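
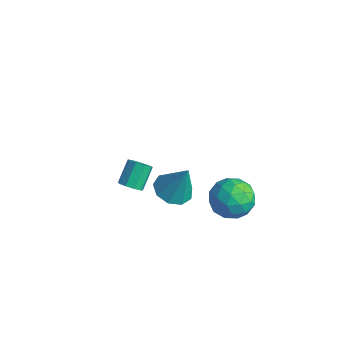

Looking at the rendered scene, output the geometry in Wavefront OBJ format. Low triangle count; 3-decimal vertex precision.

v -2.851 0.821 -3.407
v -2.222 1.002 -3.325
v -2.62 1.941 -2.351
v -3.249 1.759 -2.433
v -2.414 1.254 -3.646
v -2.813 2.193 -2.672
v -2.811 1.303 -3.856
v -3.209 2.242 -2.882
v -3.227 1.126 -3.855
v -3.625 2.065 -2.882
v -3.466 0.806 -3.645
v -3.865 1.745 -2.671
v -3.418 0.493 -3.323
v -3.816 1.432 -2.35
v -3.104 0.333 -3.041
v -3.503 1.272 -2.067
v -2.672 0.401 -2.929
v -3.07 1.34 -1.956
v -2.323 0.665 -3.042
v -2.722 1.604 -2.068
v 2.545 -0.839 2.18
v 3.136 -1.606 2.118
v 3.195 -0.481 3.94
v 3.445 -1.063 1.894
v 3.332 -0.415 1.803
v 2.851 0.034 1.889
v 2.227 0.075 2.111
v 1.752 -0.312 2.365
v 1.648 -0.946 2.533
v 1.964 -1.529 2.535
v 2.551 -1.79 2.371
v 0.716 4.65 -3.388
v 1.432 4.872 -2.413
v 1.228 2.728 -3.327
v 1.944 2.95 -2.352
v 0.721 3.021 -2.245
v 0.404 4.209 -2.283
v 2.256 3.391 -3.457
v 1.939 4.579 -3.495
v 2.384 4.094 -2.456
v 1.436 3.865 -1.707
v 1.224 3.735 -4.033
v 0.276 3.506 -3.284
v 1.029 4.93 -2.906
v 1.631 2.67 -2.834
v 0.912 2.712 -2.771
v 1.333 2.842 -2.198
v 0.425 4.54 -2.829
v 0.846 4.67 -2.256
v 0.428 3.582 -2.157
v 1.814 2.93 -3.484
v 2.235 3.06 -2.911
v 1.327 4.758 -3.542
v 1.748 4.888 -2.969
v 2.232 4.018 -3.583
v 2.01 4.603 -2.358
v 2.311 3.473 -2.322
v 2.494 3.732 -2.972
v 2.308 4.431 -2.994
v 1.452 4.468 -1.917
v 1.753 3.338 -1.882
v 1.034 3.38 -1.819
v 0.848 4.078 -1.841
v 2.012 4.011 -1.943
v 0.907 4.262 -3.858
v 1.208 3.132 -3.823
v 1.812 3.522 -3.899
v 1.626 4.22 -3.921
v 0.349 4.127 -3.418
v 0.65 2.997 -3.382
v 0.352 3.169 -2.746
v 0.166 3.868 -2.768
v 0.648 3.589 -3.797
f 2 1 5
f 2 5 3
f 3 5 6
f 3 6 4
f 5 1 7
f 5 7 6
f 6 7 8
f 6 8 4
f 7 1 9
f 7 9 8
f 8 9 10
f 8 10 4
f 9 1 11
f 9 11 10
f 10 11 12
f 10 12 4
f 11 1 13
f 11 13 12
f 12 13 14
f 12 14 4
f 13 1 15
f 13 15 14
f 14 15 16
f 14 16 4
f 15 1 17
f 15 17 16
f 16 17 18
f 16 18 4
f 17 1 19
f 17 19 18
f 18 19 20
f 18 20 4
f 19 1 2
f 19 2 20
f 20 2 3
f 20 3 4
f 22 21 24
f 22 24 23
f 24 21 25
f 24 25 23
f 25 21 26
f 25 26 23
f 26 21 27
f 26 27 23
f 27 21 28
f 27 28 23
f 28 21 29
f 28 29 23
f 29 21 30
f 29 30 23
f 30 21 31
f 30 31 23
f 31 21 22
f 31 22 23
f 32 69 48
f 69 43 72
f 48 72 37
f 69 72 48
f 32 48 44
f 48 37 49
f 44 49 33
f 48 49 44
f 32 44 53
f 44 33 54
f 53 54 39
f 44 54 53
f 32 53 65
f 53 39 68
f 65 68 42
f 53 68 65
f 32 65 69
f 65 42 73
f 69 73 43
f 65 73 69
f 33 49 60
f 49 37 63
f 60 63 41
f 49 63 60
f 37 72 50
f 72 43 71
f 50 71 36
f 72 71 50
f 43 73 70
f 73 42 66
f 70 66 34
f 73 66 70
f 42 68 67
f 68 39 55
f 67 55 38
f 68 55 67
f 39 54 59
f 54 33 56
f 59 56 40
f 54 56 59
f 35 61 47
f 61 41 62
f 47 62 36
f 61 62 47
f 35 47 45
f 47 36 46
f 45 46 34
f 47 46 45
f 35 45 52
f 45 34 51
f 52 51 38
f 45 51 52
f 35 52 57
f 52 38 58
f 57 58 40
f 52 58 57
f 35 57 61
f 57 40 64
f 61 64 41
f 57 64 61
f 36 62 50
f 62 41 63
f 50 63 37
f 62 63 50
f 34 46 70
f 46 36 71
f 70 71 43
f 46 71 70
f 38 51 67
f 51 34 66
f 67 66 42
f 51 66 67
f 40 58 59
f 58 38 55
f 59 55 39
f 58 55 59
f 41 64 60
f 64 40 56
f 60 56 33
f 64 56 60



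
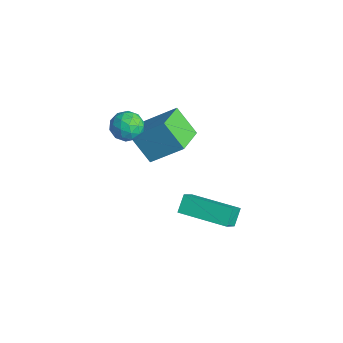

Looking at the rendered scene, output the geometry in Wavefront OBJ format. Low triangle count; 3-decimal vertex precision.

v -2.586 -1.196 1.912
v -2.074 -1.507 1.415
v -2.606 -2.273 2.565
v -2.094 -2.584 2.068
v -1.873 -2.014 2.55
v -1.86 -1.349 2.146
v -2.82 -2.431 1.834
v -2.807 -1.766 1.43
v -2.219 -2.27 1.367
v -1.633 -2.013 1.81
v -3.047 -1.767 2.17
v -2.461 -1.51 2.613
v -2.328 -1.257 1.606
v -2.352 -2.523 2.374
v -2.222 -2.188 2.657
v -1.921 -2.371 2.365
v -2.202 -1.164 2.036
v -1.901 -1.347 1.744
v -1.783 -1.645 2.411
v -2.779 -2.433 2.236
v -2.478 -2.616 1.944
v -2.759 -1.409 1.615
v -2.458 -1.592 1.323
v -2.897 -2.135 1.569
v -2.112 -1.889 1.286
v -2.124 -2.521 1.67
v -2.551 -2.431 1.532
v -2.543 -2.04 1.295
v -1.768 -1.737 1.546
v -1.78 -2.37 1.93
v -1.65 -2.035 2.213
v -1.642 -1.644 1.976
v -1.853 -2.186 1.518
v -2.9 -1.41 2.05
v -2.912 -2.043 2.434
v -3.038 -2.136 2.004
v -3.03 -1.745 1.767
v -2.556 -1.259 2.31
v -2.568 -1.891 2.694
v -2.137 -1.74 2.685
v -2.129 -1.349 2.448
v -2.827 -1.594 2.462
v 0.772 -0.477 -0.515
v 1.315 -1.13 0.361
v 2.427 0.881 -0.529
v 2.97 0.228 0.347
v 1.17 -0.968 -1.127
v 1.713 -1.621 -0.251
v 2.825 0.39 -1.141
v 3.368 -0.263 -0.265
v -1.479 -1.264 -0.026
v -2.414 -1.72 1.095
v -2.534 -0.121 -0.441
v -3.469 -0.577 0.68
v -0.671 -0.103 1.12
v -1.606 -0.559 2.241
v -1.726 1.04 0.705
v -2.661 0.584 1.826
f 1 38 17
f 38 12 41
f 17 41 6
f 38 41 17
f 1 17 13
f 17 6 18
f 13 18 2
f 17 18 13
f 1 13 22
f 13 2 23
f 22 23 8
f 13 23 22
f 1 22 34
f 22 8 37
f 34 37 11
f 22 37 34
f 1 34 38
f 34 11 42
f 38 42 12
f 34 42 38
f 2 18 29
f 18 6 32
f 29 32 10
f 18 32 29
f 6 41 19
f 41 12 40
f 19 40 5
f 41 40 19
f 12 42 39
f 42 11 35
f 39 35 3
f 42 35 39
f 11 37 36
f 37 8 24
f 36 24 7
f 37 24 36
f 8 23 28
f 23 2 25
f 28 25 9
f 23 25 28
f 4 30 16
f 30 10 31
f 16 31 5
f 30 31 16
f 4 16 14
f 16 5 15
f 14 15 3
f 16 15 14
f 4 14 21
f 14 3 20
f 21 20 7
f 14 20 21
f 4 21 26
f 21 7 27
f 26 27 9
f 21 27 26
f 4 26 30
f 26 9 33
f 30 33 10
f 26 33 30
f 5 31 19
f 31 10 32
f 19 32 6
f 31 32 19
f 3 15 39
f 15 5 40
f 39 40 12
f 15 40 39
f 7 20 36
f 20 3 35
f 36 35 11
f 20 35 36
f 9 27 28
f 27 7 24
f 28 24 8
f 27 24 28
f 10 33 29
f 33 9 25
f 29 25 2
f 33 25 29
f 44 46 43
f 47 44 43
f 43 46 45
f 45 47 43
f 44 50 46
f 48 44 47
f 48 50 44
f 46 50 45
f 49 47 45
f 45 50 49
f 49 48 47
f 50 48 49
f 52 54 51
f 55 52 51
f 51 54 53
f 53 55 51
f 52 58 54
f 56 52 55
f 56 58 52
f 54 58 53
f 57 55 53
f 53 58 57
f 57 56 55
f 58 56 57



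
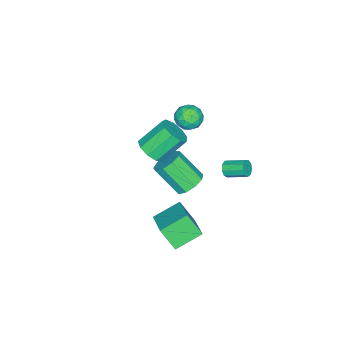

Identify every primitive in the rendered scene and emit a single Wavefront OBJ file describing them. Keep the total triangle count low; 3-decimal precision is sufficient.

v 0.279 -1.75 -0.696
v 0.913 -1.042 -0.701
v -0.126 -0.102 0.67
v -0.759 -0.81 0.676
v 0.444 -0.925 -1.136
v -0.594 0.015 0.235
v -0.101 -1.194 -1.365
v -1.14 -0.254 0.006
v -0.469 -1.723 -1.281
v -1.507 -0.783 0.091
v -0.486 -2.265 -0.922
v -1.525 -1.325 0.449
v -0.146 -2.566 -0.458
v -1.184 -1.626 0.913
v 0.394 -2.485 -0.105
v -0.645 -1.545 1.266
v 0.88 -2.06 -0.028
v -0.159 -1.12 1.343
v 1.085 -1.49 -0.264
v 0.046 -0.551 1.108
v -0.905 0.074 -4.037
v -0.437 -0.518 -4.616
v -0.368 -1.965 -3.082
v -0.835 -1.374 -2.503
v -0.015 -0.149 -4.287
v 0.054 -1.596 -2.753
v -0.009 0.324 -3.841
v 0.06 -1.123 -2.307
v -0.422 0.68 -3.487
v -0.353 -0.767 -1.953
v -1.061 0.752 -3.39
v -0.992 -0.695 -1.856
v -1.626 0.506 -3.596
v -1.557 -0.941 -2.062
v -1.854 0.059 -4.008
v -1.785 -1.389 -2.474
v -1.638 -0.382 -4.434
v -1.568 -1.829 -2.9
v -1.078 -0.61 -4.674
v -1.009 -2.057 -3.14
v 3.596 1.189 -3.911
v 3.618 0.278 -2.644
v 2.347 2.138 -3.207
v 2.368 1.227 -1.941
v 5.032 2.433 -3.039
v 5.053 1.522 -1.773
v 3.782 3.382 -2.336
v 3.804 2.471 -1.069
v 0.615 1.378 3.505
v 0.999 0.776 3.97
v -0.379 0.484 3.17
v 0.005 -0.118 3.635
v -0.36 0.55 4.018
v 0.255 1.102 4.226
v 0.365 0.158 2.914
v 0.98 0.71 3.122
v 0.844 0.022 3.605
v 0.396 0.265 4.288
v 0.224 0.995 2.852
v -0.224 1.238 3.535
v 0.894 1.155 3.767
v -0.274 0.105 3.373
v -0.489 0.497 3.598
v -0.263 0.143 3.872
v 0.457 1.347 3.917
v 0.682 0.993 4.191
v -0.116 0.86 4.219
v -0.062 0.267 2.949
v 0.163 -0.087 3.223
v 0.883 1.117 3.268
v 1.109 0.763 3.542
v 0.736 0.4 2.921
v 1.029 0.359 3.826
v 0.445 -0.167 3.629
v 0.657 -0.005 3.205
v 1.018 0.32 3.327
v 0.766 0.501 4.227
v 0.181 -0.024 4.03
v -0.033 0.368 4.255
v 0.328 0.693 4.377
v 0.675 0.058 4.013
v 0.439 1.284 3.11
v -0.146 0.759 2.913
v 0.292 0.567 2.763
v 0.653 0.892 2.885
v 0.175 1.427 3.511
v -0.409 0.901 3.314
v -0.398 0.94 3.813
v -0.037 1.265 3.935
v -0.055 1.202 3.127
v -1.73 1.927 -2.391
v -1.396 2.14 -2.773
v -1.576 3.325 -2.271
v -1.91 3.113 -1.889
v -1.751 2.139 -2.898
v -1.931 3.324 -2.396
v -2.096 2.039 -2.786
v -2.276 3.224 -2.284
v -2.27 1.887 -2.489
v -2.45 3.072 -1.987
v -2.191 1.754 -2.146
v -2.371 2.939 -1.644
v -1.896 1.702 -1.918
v -2.076 2.887 -1.416
v -1.524 1.755 -1.911
v -1.704 2.941 -1.409
v -1.248 1.889 -2.129
v -1.428 3.075 -1.627
v -1.198 2.041 -2.469
v -1.378 3.227 -1.967
f 2 1 5
f 2 5 3
f 3 5 6
f 3 6 4
f 5 1 7
f 5 7 6
f 6 7 8
f 6 8 4
f 7 1 9
f 7 9 8
f 8 9 10
f 8 10 4
f 9 1 11
f 9 11 10
f 10 11 12
f 10 12 4
f 11 1 13
f 11 13 12
f 12 13 14
f 12 14 4
f 13 1 15
f 13 15 14
f 14 15 16
f 14 16 4
f 15 1 17
f 15 17 16
f 16 17 18
f 16 18 4
f 17 1 19
f 17 19 18
f 18 19 20
f 18 20 4
f 19 1 2
f 19 2 20
f 20 2 3
f 20 3 4
f 22 21 25
f 22 25 23
f 23 25 26
f 23 26 24
f 25 21 27
f 25 27 26
f 26 27 28
f 26 28 24
f 27 21 29
f 27 29 28
f 28 29 30
f 28 30 24
f 29 21 31
f 29 31 30
f 30 31 32
f 30 32 24
f 31 21 33
f 31 33 32
f 32 33 34
f 32 34 24
f 33 21 35
f 33 35 34
f 34 35 36
f 34 36 24
f 35 21 37
f 35 37 36
f 36 37 38
f 36 38 24
f 37 21 39
f 37 39 38
f 38 39 40
f 38 40 24
f 39 21 22
f 39 22 40
f 40 22 23
f 40 23 24
f 42 44 41
f 45 42 41
f 41 44 43
f 43 45 41
f 42 48 44
f 46 42 45
f 46 48 42
f 44 48 43
f 47 45 43
f 43 48 47
f 47 46 45
f 48 46 47
f 49 86 65
f 86 60 89
f 65 89 54
f 86 89 65
f 49 65 61
f 65 54 66
f 61 66 50
f 65 66 61
f 49 61 70
f 61 50 71
f 70 71 56
f 61 71 70
f 49 70 82
f 70 56 85
f 82 85 59
f 70 85 82
f 49 82 86
f 82 59 90
f 86 90 60
f 82 90 86
f 50 66 77
f 66 54 80
f 77 80 58
f 66 80 77
f 54 89 67
f 89 60 88
f 67 88 53
f 89 88 67
f 60 90 87
f 90 59 83
f 87 83 51
f 90 83 87
f 59 85 84
f 85 56 72
f 84 72 55
f 85 72 84
f 56 71 76
f 71 50 73
f 76 73 57
f 71 73 76
f 52 78 64
f 78 58 79
f 64 79 53
f 78 79 64
f 52 64 62
f 64 53 63
f 62 63 51
f 64 63 62
f 52 62 69
f 62 51 68
f 69 68 55
f 62 68 69
f 52 69 74
f 69 55 75
f 74 75 57
f 69 75 74
f 52 74 78
f 74 57 81
f 78 81 58
f 74 81 78
f 53 79 67
f 79 58 80
f 67 80 54
f 79 80 67
f 51 63 87
f 63 53 88
f 87 88 60
f 63 88 87
f 55 68 84
f 68 51 83
f 84 83 59
f 68 83 84
f 57 75 76
f 75 55 72
f 76 72 56
f 75 72 76
f 58 81 77
f 81 57 73
f 77 73 50
f 81 73 77
f 92 91 95
f 92 95 93
f 93 95 96
f 93 96 94
f 95 91 97
f 95 97 96
f 96 97 98
f 96 98 94
f 97 91 99
f 97 99 98
f 98 99 100
f 98 100 94
f 99 91 101
f 99 101 100
f 100 101 102
f 100 102 94
f 101 91 103
f 101 103 102
f 102 103 104
f 102 104 94
f 103 91 105
f 103 105 104
f 104 105 106
f 104 106 94
f 105 91 107
f 105 107 106
f 106 107 108
f 106 108 94
f 107 91 109
f 107 109 108
f 108 109 110
f 108 110 94
f 109 91 92
f 109 92 110
f 110 92 93
f 110 93 94



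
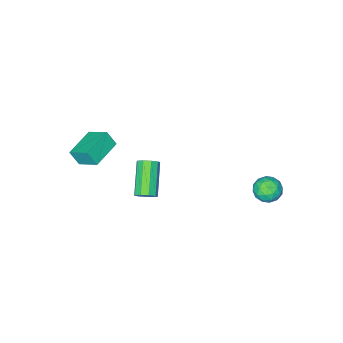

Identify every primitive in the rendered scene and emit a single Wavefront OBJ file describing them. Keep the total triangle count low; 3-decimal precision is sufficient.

v 3.312 -4.44 1.9
v 3.046 -3.321 2.587
v 3.068 -4.014 1.11
v 2.803 -2.894 1.797
v 4.917 -3.926 1.683
v 4.652 -2.806 2.37
v 4.674 -3.499 0.893
v 4.408 -2.38 1.58
v -2.298 3.647 -0.559
v -1.552 3.544 -0.826
v -2.248 2.496 0.026
v -1.502 2.393 -0.241
v -1.655 2.946 0.316
v -1.686 3.658 -0.046
v -2.114 2.382 -0.754
v -2.145 3.094 -1.116
v -1.438 2.763 -0.946
v -1.154 3.111 -0.285
v -2.646 2.929 -0.515
v -2.362 3.277 0.146
v -1.93 3.697 -0.744
v -1.87 2.343 -0.056
v -1.96 2.668 0.271
v -1.522 2.608 0.114
v -2.008 3.764 -0.286
v -1.57 3.703 -0.443
v -1.63 3.351 0.228
v -2.23 2.337 -0.357
v -1.792 2.276 -0.514
v -2.278 3.432 -0.914
v -1.84 3.372 -1.071
v -2.17 2.689 -1.028
v -1.424 3.177 -0.971
v -1.394 2.5 -0.627
v -1.754 2.494 -0.929
v -1.773 2.912 -1.141
v -1.257 3.382 -0.583
v -1.228 2.705 -0.239
v -1.317 3.03 0.088
v -1.336 3.448 -0.125
v -1.19 2.922 -0.653
v -2.572 3.335 -0.561
v -2.543 2.658 -0.217
v -2.464 2.592 -0.675
v -2.483 3.01 -0.888
v -2.406 3.54 -0.173
v -2.376 2.863 0.171
v -2.027 3.128 0.341
v -2.046 3.546 0.129
v -2.61 3.118 -0.147
v 3.872 0.681 1.181
v 4.246 0.764 1.603
v 3.182 -0.339 2.761
v 2.808 -0.421 2.339
v 3.971 1.04 1.613
v 2.907 -0.063 2.771
v 3.649 1.148 1.421
v 2.585 0.046 2.579
v 3.432 1.038 1.116
v 2.368 -0.064 2.274
v 3.421 0.761 0.842
v 2.357 -0.341 2
v 3.62 0.446 0.727
v 2.557 -0.656 1.884
v 3.938 0.242 0.824
v 2.874 -0.86 1.981
v 4.224 0.243 1.088
v 3.161 -0.859 2.246
v 4.346 0.449 1.396
v 3.282 -0.653 2.554
f 2 4 1
f 5 2 1
f 1 4 3
f 3 5 1
f 2 8 4
f 6 2 5
f 6 8 2
f 4 8 3
f 7 5 3
f 3 8 7
f 7 6 5
f 8 6 7
f 9 46 25
f 46 20 49
f 25 49 14
f 46 49 25
f 9 25 21
f 25 14 26
f 21 26 10
f 25 26 21
f 9 21 30
f 21 10 31
f 30 31 16
f 21 31 30
f 9 30 42
f 30 16 45
f 42 45 19
f 30 45 42
f 9 42 46
f 42 19 50
f 46 50 20
f 42 50 46
f 10 26 37
f 26 14 40
f 37 40 18
f 26 40 37
f 14 49 27
f 49 20 48
f 27 48 13
f 49 48 27
f 20 50 47
f 50 19 43
f 47 43 11
f 50 43 47
f 19 45 44
f 45 16 32
f 44 32 15
f 45 32 44
f 16 31 36
f 31 10 33
f 36 33 17
f 31 33 36
f 12 38 24
f 38 18 39
f 24 39 13
f 38 39 24
f 12 24 22
f 24 13 23
f 22 23 11
f 24 23 22
f 12 22 29
f 22 11 28
f 29 28 15
f 22 28 29
f 12 29 34
f 29 15 35
f 34 35 17
f 29 35 34
f 12 34 38
f 34 17 41
f 38 41 18
f 34 41 38
f 13 39 27
f 39 18 40
f 27 40 14
f 39 40 27
f 11 23 47
f 23 13 48
f 47 48 20
f 23 48 47
f 15 28 44
f 28 11 43
f 44 43 19
f 28 43 44
f 17 35 36
f 35 15 32
f 36 32 16
f 35 32 36
f 18 41 37
f 41 17 33
f 37 33 10
f 41 33 37
f 52 51 55
f 52 55 53
f 53 55 56
f 53 56 54
f 55 51 57
f 55 57 56
f 56 57 58
f 56 58 54
f 57 51 59
f 57 59 58
f 58 59 60
f 58 60 54
f 59 51 61
f 59 61 60
f 60 61 62
f 60 62 54
f 61 51 63
f 61 63 62
f 62 63 64
f 62 64 54
f 63 51 65
f 63 65 64
f 64 65 66
f 64 66 54
f 65 51 67
f 65 67 66
f 66 67 68
f 66 68 54
f 67 51 69
f 67 69 68
f 68 69 70
f 68 70 54
f 69 51 52
f 69 52 70
f 70 52 53
f 70 53 54



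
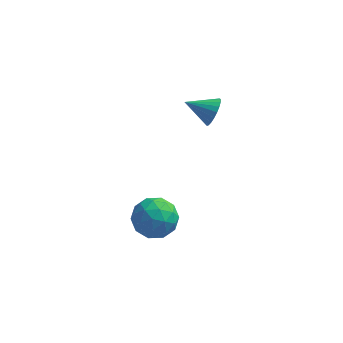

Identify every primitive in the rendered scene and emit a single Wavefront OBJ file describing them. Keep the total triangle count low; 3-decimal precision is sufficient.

v -0.403 -0.592 -1.558
v 0.388 -0.695 -0.905
v -1.168 -1.885 -0.835
v -0.377 -1.988 -0.182
v -1 -1.17 -0.112
v -0.527 -0.371 -0.559
v -0.253 -2.209 -1.181
v 0.22 -1.41 -1.628
v 0.481 -1.694 -0.672
v 0.019 -1.052 -0.012
v -0.799 -1.528 -1.728
v -1.261 -0.886 -1.068
v 0.059 -0.53 -1.295
v -0.839 -2.05 -0.445
v -1.206 -1.569 -0.404
v -0.741 -1.63 -0.02
v -0.478 -0.34 -1.092
v -0.014 -0.4 -0.708
v -0.829 -0.679 -0.242
v -0.766 -2.18 -1.032
v -0.302 -2.24 -0.648
v -0.039 -0.95 -1.72
v 0.426 -1.011 -1.336
v 0.049 -1.901 -1.498
v 0.579 -1.178 -0.774
v 0.129 -1.938 -0.349
v 0.202 -2.068 -0.936
v 0.48 -1.598 -1.199
v 0.307 -0.8 -0.386
v -0.142 -1.56 0.039
v -0.508 -1.079 0.08
v -0.23 -0.61 -0.183
v 0.362 -1.388 -0.249
v -0.638 -1.02 -1.779
v -1.087 -1.78 -1.354
v -0.55 -1.97 -1.557
v -0.272 -1.501 -1.82
v -0.909 -0.642 -1.391
v -1.359 -1.402 -0.966
v -1.26 -0.982 -0.541
v -0.982 -0.512 -0.804
v -1.142 -1.192 -1.491
v 1.233 3.925 1.372
v 1.477 4.283 1.959
v 0.007 3.915 1.888
v 1.398 4.511 1.775
v 1.29 4.637 1.521
v 1.172 4.641 1.241
v 1.065 4.52 0.984
v 0.987 4.297 0.794
v 0.951 4.009 0.704
v 0.964 3.707 0.729
v 1.024 3.442 0.866
v 1.119 3.261 1.09
v 1.235 3.195 1.363
v 1.35 3.255 1.637
v 1.445 3.431 1.866
v 1.503 3.692 2.009
v 1.514 3.993 2.042
f 1 38 17
f 38 12 41
f 17 41 6
f 38 41 17
f 1 17 13
f 17 6 18
f 13 18 2
f 17 18 13
f 1 13 22
f 13 2 23
f 22 23 8
f 13 23 22
f 1 22 34
f 22 8 37
f 34 37 11
f 22 37 34
f 1 34 38
f 34 11 42
f 38 42 12
f 34 42 38
f 2 18 29
f 18 6 32
f 29 32 10
f 18 32 29
f 6 41 19
f 41 12 40
f 19 40 5
f 41 40 19
f 12 42 39
f 42 11 35
f 39 35 3
f 42 35 39
f 11 37 36
f 37 8 24
f 36 24 7
f 37 24 36
f 8 23 28
f 23 2 25
f 28 25 9
f 23 25 28
f 4 30 16
f 30 10 31
f 16 31 5
f 30 31 16
f 4 16 14
f 16 5 15
f 14 15 3
f 16 15 14
f 4 14 21
f 14 3 20
f 21 20 7
f 14 20 21
f 4 21 26
f 21 7 27
f 26 27 9
f 21 27 26
f 4 26 30
f 26 9 33
f 30 33 10
f 26 33 30
f 5 31 19
f 31 10 32
f 19 32 6
f 31 32 19
f 3 15 39
f 15 5 40
f 39 40 12
f 15 40 39
f 7 20 36
f 20 3 35
f 36 35 11
f 20 35 36
f 9 27 28
f 27 7 24
f 28 24 8
f 27 24 28
f 10 33 29
f 33 9 25
f 29 25 2
f 33 25 29
f 44 43 46
f 44 46 45
f 46 43 47
f 46 47 45
f 47 43 48
f 47 48 45
f 48 43 49
f 48 49 45
f 49 43 50
f 49 50 45
f 50 43 51
f 50 51 45
f 51 43 52
f 51 52 45
f 52 43 53
f 52 53 45
f 53 43 54
f 53 54 45
f 54 43 55
f 54 55 45
f 55 43 56
f 55 56 45
f 56 43 57
f 56 57 45
f 57 43 58
f 57 58 45
f 58 43 59
f 58 59 45
f 59 43 44
f 59 44 45



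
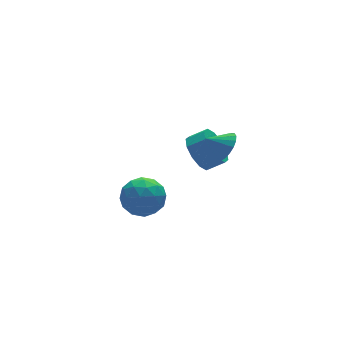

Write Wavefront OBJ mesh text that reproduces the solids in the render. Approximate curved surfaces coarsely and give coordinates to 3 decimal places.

v -3.473 0.193 -0.703
v -2.917 -0.168 0.193
v -3.443 -1.472 -1.393
v -2.887 -1.833 -0.497
v -3.952 -1.519 -0.403
v -3.971 -0.49 0.024
v -2.389 -1.15 -1.224
v -2.408 -0.121 -0.797
v -2.247 -0.998 -0.129
v -3.213 -1.226 0.379
v -3.147 -0.414 -1.579
v -4.113 -0.642 -1.071
v -3.198 0.159 -0.194
v -3.162 -1.799 -1.006
v -3.788 -1.614 -0.95
v -3.461 -1.827 -0.424
v -3.817 -0.03 -0.294
v -3.49 -0.242 0.233
v -4.099 -1.037 -0.118
v -2.87 -1.398 -1.433
v -2.543 -1.61 -0.906
v -2.899 0.187 -0.776
v -2.572 -0.026 -0.25
v -2.261 -0.603 -1.082
v -2.477 -0.541 0.143
v -2.46 -1.52 -0.262
v -2.167 -1.119 -0.69
v -2.178 -0.514 -0.439
v -3.045 -0.675 0.441
v -3.027 -1.654 0.036
v -3.653 -1.47 0.091
v -3.664 -0.864 0.342
v -2.651 -1.163 0.252
v -3.333 0.014 -1.236
v -3.315 -0.965 -1.641
v -2.696 -0.776 -1.542
v -2.707 -0.17 -1.291
v -3.9 -0.12 -0.938
v -3.883 -1.099 -1.343
v -4.182 -1.126 -0.761
v -4.193 -0.521 -0.51
v -3.709 -0.477 -1.452
v 2.104 3.752 -2.898
v 2.798 4.454 -3.36
v 3.59 4.049 -2.785
v 2.896 3.348 -2.322
v 2.545 4.745 -2.807
v 3.338 4.34 -2.232
v 2.124 4.657 -2.289
v 2.916 4.252 -1.714
v 1.695 4.223 -2.003
v 2.488 3.818 -1.428
v 1.422 3.609 -2.059
v 2.215 3.204 -1.484
v 1.41 3.051 -2.435
v 2.202 2.646 -1.86
v 1.662 2.76 -2.988
v 2.455 2.355 -2.413
v 2.084 2.848 -3.506
v 2.876 2.443 -2.931
v 2.512 3.282 -3.792
v 3.305 2.877 -3.217
v 2.785 3.896 -3.736
v 3.578 3.491 -3.161
v 1.504 0.04 0.467
v 1.961 0.785 0.572
v 0.676 0.46 1.093
v 1.752 0.856 0.248
v 1.494 0.764 -0.032
v 1.238 0.53 -0.214
v 1.035 0.198 -0.26
v 0.925 -0.165 -0.163
v 0.929 -0.487 0.06
v 1.048 -0.705 0.363
v 1.257 -0.775 0.686
v 1.514 -0.684 0.967
v 1.77 -0.45 1.148
v 1.974 -0.118 1.194
v 2.084 0.245 1.097
v 2.079 0.567 0.875
f 1 38 17
f 38 12 41
f 17 41 6
f 38 41 17
f 1 17 13
f 17 6 18
f 13 18 2
f 17 18 13
f 1 13 22
f 13 2 23
f 22 23 8
f 13 23 22
f 1 22 34
f 22 8 37
f 34 37 11
f 22 37 34
f 1 34 38
f 34 11 42
f 38 42 12
f 34 42 38
f 2 18 29
f 18 6 32
f 29 32 10
f 18 32 29
f 6 41 19
f 41 12 40
f 19 40 5
f 41 40 19
f 12 42 39
f 42 11 35
f 39 35 3
f 42 35 39
f 11 37 36
f 37 8 24
f 36 24 7
f 37 24 36
f 8 23 28
f 23 2 25
f 28 25 9
f 23 25 28
f 4 30 16
f 30 10 31
f 16 31 5
f 30 31 16
f 4 16 14
f 16 5 15
f 14 15 3
f 16 15 14
f 4 14 21
f 14 3 20
f 21 20 7
f 14 20 21
f 4 21 26
f 21 7 27
f 26 27 9
f 21 27 26
f 4 26 30
f 26 9 33
f 30 33 10
f 26 33 30
f 5 31 19
f 31 10 32
f 19 32 6
f 31 32 19
f 3 15 39
f 15 5 40
f 39 40 12
f 15 40 39
f 7 20 36
f 20 3 35
f 36 35 11
f 20 35 36
f 9 27 28
f 27 7 24
f 28 24 8
f 27 24 28
f 10 33 29
f 33 9 25
f 29 25 2
f 33 25 29
f 44 43 47
f 44 47 45
f 45 47 48
f 45 48 46
f 47 43 49
f 47 49 48
f 48 49 50
f 48 50 46
f 49 43 51
f 49 51 50
f 50 51 52
f 50 52 46
f 51 43 53
f 51 53 52
f 52 53 54
f 52 54 46
f 53 43 55
f 53 55 54
f 54 55 56
f 54 56 46
f 55 43 57
f 55 57 56
f 56 57 58
f 56 58 46
f 57 43 59
f 57 59 58
f 58 59 60
f 58 60 46
f 59 43 61
f 59 61 60
f 60 61 62
f 60 62 46
f 61 43 63
f 61 63 62
f 62 63 64
f 62 64 46
f 63 43 44
f 63 44 64
f 64 44 45
f 64 45 46
f 66 65 68
f 66 68 67
f 68 65 69
f 68 69 67
f 69 65 70
f 69 70 67
f 70 65 71
f 70 71 67
f 71 65 72
f 71 72 67
f 72 65 73
f 72 73 67
f 73 65 74
f 73 74 67
f 74 65 75
f 74 75 67
f 75 65 76
f 75 76 67
f 76 65 77
f 76 77 67
f 77 65 78
f 77 78 67
f 78 65 79
f 78 79 67
f 79 65 80
f 79 80 67
f 80 65 66
f 80 66 67



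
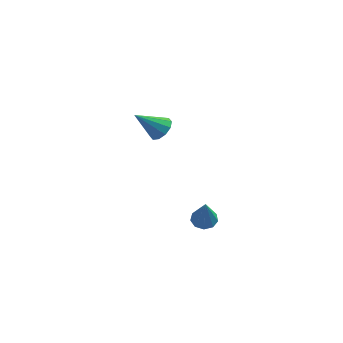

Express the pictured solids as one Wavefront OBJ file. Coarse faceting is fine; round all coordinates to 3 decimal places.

v 2.079 -2.679 -0.409
v 2.596 -2.902 -0.692
v 2.561 -3.721 1.289
v 2.686 -2.531 -0.491
v 2.492 -2.23 -0.251
v 2.104 -2.139 -0.086
v 1.705 -2.301 -0.071
v 1.481 -2.64 -0.215
v 1.536 -2.997 -0.45
v 1.846 -3.206 -0.666
v 2.264 -3.168 -0.761
v -2.698 3.441 1.253
v -2.07 3.175 1.611
v -3.722 2.599 2.427
v -2.186 3.592 1.808
v -2.498 3.951 1.794
v -2.886 4.115 1.573
v -3.203 4.022 1.23
v -3.326 3.706 0.896
v -3.21 3.289 0.698
v -2.898 2.93 0.713
v -2.51 2.766 0.934
v -2.193 2.86 1.277
f 2 1 4
f 2 4 3
f 4 1 5
f 4 5 3
f 5 1 6
f 5 6 3
f 6 1 7
f 6 7 3
f 7 1 8
f 7 8 3
f 8 1 9
f 8 9 3
f 9 1 10
f 9 10 3
f 10 1 11
f 10 11 3
f 11 1 2
f 11 2 3
f 13 12 15
f 13 15 14
f 15 12 16
f 15 16 14
f 16 12 17
f 16 17 14
f 17 12 18
f 17 18 14
f 18 12 19
f 18 19 14
f 19 12 20
f 19 20 14
f 20 12 21
f 20 21 14
f 21 12 22
f 21 22 14
f 22 12 23
f 22 23 14
f 23 12 13
f 23 13 14



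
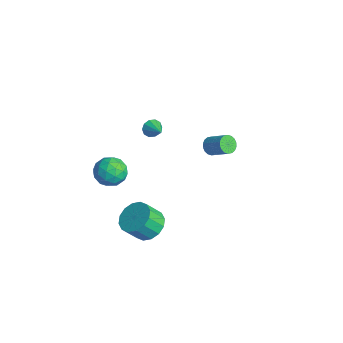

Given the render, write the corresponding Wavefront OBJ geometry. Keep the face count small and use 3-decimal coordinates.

v -1.838 -1.455 1.45
v -1.633 -1.721 1.015
v -0.842 -1.405 1.89
v -1.62 -1.388 0.949
v -1.691 -1.08 1.075
v -1.818 -0.915 1.344
v -1.953 -0.957 1.654
v -2.043 -1.188 1.885
v -2.056 -1.522 1.951
v -1.985 -1.829 1.825
v -1.858 -1.994 1.556
v -1.724 -1.953 1.246
v 2.336 -3.527 -1.977
v 3.068 -3.075 -1.598
v 3.036 -3.841 -0.624
v 2.304 -4.293 -1.003
v 2.675 -2.843 -1.429
v 2.644 -3.609 -0.454
v 2.192 -2.794 -1.406
v 2.16 -3.561 -0.432
v 1.747 -2.942 -1.536
v 1.715 -3.708 -0.562
v 1.46 -3.246 -1.785
v 1.428 -4.012 -0.811
v 1.407 -3.626 -2.085
v 1.376 -4.392 -1.111
v 1.604 -3.979 -2.356
v 1.572 -4.745 -1.382
v 1.996 -4.211 -2.526
v 1.965 -4.977 -1.551
v 2.48 -4.259 -2.548
v 2.448 -5.026 -1.574
v 2.925 -4.112 -2.418
v 2.893 -4.878 -1.444
v 3.212 -3.808 -2.169
v 3.18 -4.574 -1.195
v 3.264 -3.428 -1.869
v 3.233 -4.194 -0.895
v -2.815 2.344 -2.244
v -2.609 2.634 -2.702
v -1.639 3.127 -1.954
v -1.845 2.836 -1.496
v -2.775 2.802 -2.598
v -1.806 3.295 -1.849
v -2.949 2.879 -2.423
v -1.979 3.372 -1.675
v -3.096 2.85 -2.213
v -2.127 3.343 -1.465
v -3.188 2.721 -2.009
v -2.218 3.213 -1.261
v -3.205 2.517 -1.852
v -2.236 3.01 -1.104
v -3.146 2.278 -1.772
v -2.177 2.771 -1.024
v -3.021 2.053 -1.786
v -2.051 2.546 -1.038
v -2.854 1.885 -1.891
v -1.885 2.378 -1.142
v -2.681 1.808 -2.065
v -1.711 2.301 -1.317
v -2.533 1.837 -2.275
v -1.564 2.33 -1.527
v -2.442 1.967 -2.479
v -1.472 2.459 -1.731
v -2.424 2.17 -2.636
v -1.455 2.663 -1.888
v -2.483 2.409 -2.716
v -1.514 2.902 -1.968
v -3.967 -3.07 -2.276
v -3.264 -2.604 -1.824
v -2.916 -3.916 -3.036
v -2.213 -3.45 -2.584
v -2.78 -4.049 -2.098
v -3.429 -3.526 -1.628
v -2.751 -2.994 -3.232
v -3.4 -2.471 -2.762
v -2.513 -2.557 -2.414
v -2.53 -3.209 -1.714
v -3.65 -3.311 -3.146
v -3.667 -3.963 -2.446
v -3.707 -2.763 -1.983
v -2.473 -3.757 -2.877
v -2.805 -4.109 -2.591
v -2.392 -3.835 -2.326
v -3.805 -3.305 -1.868
v -3.392 -3.031 -1.603
v -3.107 -3.88 -1.764
v -2.788 -3.489 -3.257
v -2.375 -3.215 -2.992
v -3.788 -2.685 -2.534
v -3.375 -2.411 -2.269
v -3.073 -2.64 -3.096
v -2.853 -2.461 -2.065
v -2.235 -2.958 -2.511
v -2.551 -2.69 -2.892
v -2.933 -2.383 -2.616
v -2.863 -2.844 -1.653
v -2.246 -3.341 -2.1
v -2.579 -3.693 -1.814
v -2.96 -3.386 -1.538
v -2.422 -2.816 -2
v -3.934 -3.179 -2.76
v -3.317 -3.676 -3.207
v -3.22 -3.134 -3.322
v -3.601 -2.827 -3.046
v -3.945 -3.562 -2.349
v -3.327 -4.059 -2.795
v -3.247 -4.137 -2.244
v -3.629 -3.83 -1.968
v -3.758 -3.704 -2.86
f 2 1 4
f 2 4 3
f 4 1 5
f 4 5 3
f 5 1 6
f 5 6 3
f 6 1 7
f 6 7 3
f 7 1 8
f 7 8 3
f 8 1 9
f 8 9 3
f 9 1 10
f 9 10 3
f 10 1 11
f 10 11 3
f 11 1 12
f 11 12 3
f 12 1 2
f 12 2 3
f 14 13 17
f 14 17 15
f 15 17 18
f 15 18 16
f 17 13 19
f 17 19 18
f 18 19 20
f 18 20 16
f 19 13 21
f 19 21 20
f 20 21 22
f 20 22 16
f 21 13 23
f 21 23 22
f 22 23 24
f 22 24 16
f 23 13 25
f 23 25 24
f 24 25 26
f 24 26 16
f 25 13 27
f 25 27 26
f 26 27 28
f 26 28 16
f 27 13 29
f 27 29 28
f 28 29 30
f 28 30 16
f 29 13 31
f 29 31 30
f 30 31 32
f 30 32 16
f 31 13 33
f 31 33 32
f 32 33 34
f 32 34 16
f 33 13 35
f 33 35 34
f 34 35 36
f 34 36 16
f 35 13 37
f 35 37 36
f 36 37 38
f 36 38 16
f 37 13 14
f 37 14 38
f 38 14 15
f 38 15 16
f 40 39 43
f 40 43 41
f 41 43 44
f 41 44 42
f 43 39 45
f 43 45 44
f 44 45 46
f 44 46 42
f 45 39 47
f 45 47 46
f 46 47 48
f 46 48 42
f 47 39 49
f 47 49 48
f 48 49 50
f 48 50 42
f 49 39 51
f 49 51 50
f 50 51 52
f 50 52 42
f 51 39 53
f 51 53 52
f 52 53 54
f 52 54 42
f 53 39 55
f 53 55 54
f 54 55 56
f 54 56 42
f 55 39 57
f 55 57 56
f 56 57 58
f 56 58 42
f 57 39 59
f 57 59 58
f 58 59 60
f 58 60 42
f 59 39 61
f 59 61 60
f 60 61 62
f 60 62 42
f 61 39 63
f 61 63 62
f 62 63 64
f 62 64 42
f 63 39 65
f 63 65 64
f 64 65 66
f 64 66 42
f 65 39 67
f 65 67 66
f 66 67 68
f 66 68 42
f 67 39 40
f 67 40 68
f 68 40 41
f 68 41 42
f 69 106 85
f 106 80 109
f 85 109 74
f 106 109 85
f 69 85 81
f 85 74 86
f 81 86 70
f 85 86 81
f 69 81 90
f 81 70 91
f 90 91 76
f 81 91 90
f 69 90 102
f 90 76 105
f 102 105 79
f 90 105 102
f 69 102 106
f 102 79 110
f 106 110 80
f 102 110 106
f 70 86 97
f 86 74 100
f 97 100 78
f 86 100 97
f 74 109 87
f 109 80 108
f 87 108 73
f 109 108 87
f 80 110 107
f 110 79 103
f 107 103 71
f 110 103 107
f 79 105 104
f 105 76 92
f 104 92 75
f 105 92 104
f 76 91 96
f 91 70 93
f 96 93 77
f 91 93 96
f 72 98 84
f 98 78 99
f 84 99 73
f 98 99 84
f 72 84 82
f 84 73 83
f 82 83 71
f 84 83 82
f 72 82 89
f 82 71 88
f 89 88 75
f 82 88 89
f 72 89 94
f 89 75 95
f 94 95 77
f 89 95 94
f 72 94 98
f 94 77 101
f 98 101 78
f 94 101 98
f 73 99 87
f 99 78 100
f 87 100 74
f 99 100 87
f 71 83 107
f 83 73 108
f 107 108 80
f 83 108 107
f 75 88 104
f 88 71 103
f 104 103 79
f 88 103 104
f 77 95 96
f 95 75 92
f 96 92 76
f 95 92 96
f 78 101 97
f 101 77 93
f 97 93 70
f 101 93 97



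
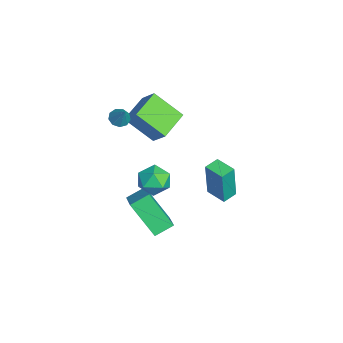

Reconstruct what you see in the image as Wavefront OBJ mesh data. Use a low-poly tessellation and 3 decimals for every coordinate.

v -0.429 -1.001 -3.272
v -1.26 -2.081 -1.622
v -0.728 -0.087 -2.825
v -1.559 -1.168 -1.175
v 1.019 -0.912 -2.485
v 0.188 -1.993 -0.835
v 0.72 0.001 -2.038
v -0.111 -1.079 -0.388
v -3.371 -0.634 0.706
v -3.954 -1.973 1.937
v -4.662 0.331 1.145
v -5.245 -1.008 2.376
v -2.675 -0.112 1.604
v -3.258 -1.451 2.835
v -3.966 0.853 2.043
v -4.549 -0.486 3.274
v 0.534 -0.163 1.659
v 1.27 -0.547 1.329
v -0.27 -1.233 1.111
v 0.466 -1.617 0.781
v 0.331 -1.595 1.664
v 0.828 -0.933 2.003
v 0.172 -0.847 0.437
v 0.669 -0.185 0.776
v 1.047 -0.97 0.574
v 1.145 -1.432 1.332
v -0.145 -0.348 1.108
v -0.047 -0.81 1.866
v -2.954 -2.237 2.907
v -2.505 -2.259 2.607
v -2.326 -2.023 3.833
v -2.635 -1.914 2.615
v -2.914 -1.719 2.759
v -3.212 -1.768 2.972
v -3.389 -2.036 3.154
v -3.363 -2.398 3.221
v -3.145 -2.685 3.14
v -2.838 -2.763 2.95
v -2.585 -2.595 2.74
v -4.556 2.719 -3.958
v -4.34 2.573 -1.804
v -3.66 3.439 -4
v -3.444 3.293 -1.845
v -4.036 2.067 -4.055
v -3.82 1.921 -1.9
v -3.14 2.787 -4.096
v -2.924 2.641 -1.942
f 2 4 1
f 5 2 1
f 1 4 3
f 3 5 1
f 2 8 4
f 6 2 5
f 6 8 2
f 4 8 3
f 7 5 3
f 3 8 7
f 7 6 5
f 8 6 7
f 10 12 9
f 13 10 9
f 9 12 11
f 11 13 9
f 10 16 12
f 14 10 13
f 14 16 10
f 12 16 11
f 15 13 11
f 11 16 15
f 15 14 13
f 16 14 15
f 17 28 22
f 17 22 18
f 17 18 24
f 17 24 27
f 17 27 28
f 18 22 26
f 22 28 21
f 28 27 19
f 27 24 23
f 24 18 25
f 20 26 21
f 20 21 19
f 20 19 23
f 20 23 25
f 20 25 26
f 21 26 22
f 19 21 28
f 23 19 27
f 25 23 24
f 26 25 18
f 30 29 32
f 30 32 31
f 32 29 33
f 32 33 31
f 33 29 34
f 33 34 31
f 34 29 35
f 34 35 31
f 35 29 36
f 35 36 31
f 36 29 37
f 36 37 31
f 37 29 38
f 37 38 31
f 38 29 39
f 38 39 31
f 39 29 30
f 39 30 31
f 41 43 40
f 44 41 40
f 40 43 42
f 42 44 40
f 41 47 43
f 45 41 44
f 45 47 41
f 43 47 42
f 46 44 42
f 42 47 46
f 46 45 44
f 47 45 46



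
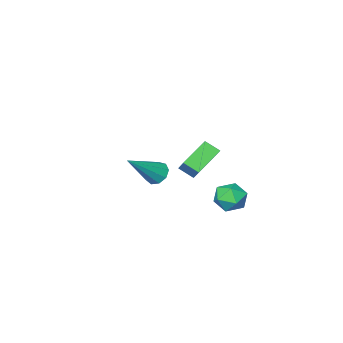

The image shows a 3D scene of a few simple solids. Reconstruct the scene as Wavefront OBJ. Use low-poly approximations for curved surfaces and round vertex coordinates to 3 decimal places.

v -3.332 -2.961 1.226
v -3.058 -2.205 2.019
v -3.727 -2.328 0.759
v -3.453 -1.572 1.552
v -1.887 -2.648 0.428
v -1.613 -1.892 1.221
v -2.282 -2.015 -0.039
v -2.008 -1.259 0.754
v 2.045 1.215 3.206
v 2.439 1.349 2.733
v 3.595 1.265 4.514
v 2.283 1.713 2.903
v 2.016 1.844 3.215
v 1.762 1.68 3.522
v 1.64 1.298 3.681
v 1.708 0.878 3.618
v 1.933 0.614 3.361
v 2.21 0.632 3.032
v 2.41 0.922 2.784
v -2.146 2.092 0.936
v -1.37 2.324 0.675
v -1.89 0.796 0.545
v -1.114 1.028 0.284
v -1.298 1.02 1.115
v -1.457 1.822 1.357
v -1.803 1.298 -0.137
v -1.962 2.1 0.105
v -1.158 1.834 0.012
v -0.846 1.662 0.785
v -2.414 1.458 0.435
v -2.102 1.286 1.208
f 2 4 1
f 5 2 1
f 1 4 3
f 3 5 1
f 2 8 4
f 6 2 5
f 6 8 2
f 4 8 3
f 7 5 3
f 3 8 7
f 7 6 5
f 8 6 7
f 10 9 12
f 10 12 11
f 12 9 13
f 12 13 11
f 13 9 14
f 13 14 11
f 14 9 15
f 14 15 11
f 15 9 16
f 15 16 11
f 16 9 17
f 16 17 11
f 17 9 18
f 17 18 11
f 18 9 19
f 18 19 11
f 19 9 10
f 19 10 11
f 20 31 25
f 20 25 21
f 20 21 27
f 20 27 30
f 20 30 31
f 21 25 29
f 25 31 24
f 31 30 22
f 30 27 26
f 27 21 28
f 23 29 24
f 23 24 22
f 23 22 26
f 23 26 28
f 23 28 29
f 24 29 25
f 22 24 31
f 26 22 30
f 28 26 27
f 29 28 21



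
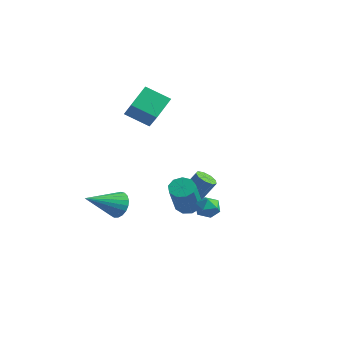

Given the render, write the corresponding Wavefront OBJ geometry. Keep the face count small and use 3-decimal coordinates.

v 0.414 -1.121 -1.317
v 0.972 -1.365 -1.478
v 1.604 -0.782 -0.164
v 1.046 -0.539 -0.003
v 0.934 -0.966 -1.636
v 1.566 -0.383 -0.323
v 0.653 -0.64 -1.645
v 1.285 -0.057 -0.332
v 0.259 -0.539 -1.501
v 0.892 0.044 -0.187
v -0.062 -0.711 -1.27
v 0.571 -0.128 0.043
v -0.16 -1.075 -1.061
v 0.472 -0.492 0.252
v 0.01 -1.46 -0.972
v 0.642 -0.878 0.342
v 0.369 -1.688 -1.044
v 1.001 -1.105 0.27
v 0.749 -1.65 -1.244
v 1.381 -1.067 0.07
v -4.476 -0.299 2.711
v -4.577 0.993 3.506
v -3.233 0.246 1.984
v -3.334 1.538 2.778
v -3.426 -0.998 3.982
v -3.527 0.294 4.776
v -2.183 -0.453 3.254
v -2.284 0.839 4.049
v -3.453 -2.062 -2.926
v -2.669 -2.216 -2.638
v -4.187 -3.838 -1.874
v -2.802 -2.01 -2.383
v -3.047 -1.813 -2.222
v -3.363 -1.659 -2.183
v -3.695 -1.575 -2.272
v -3.984 -1.576 -2.475
v -4.182 -1.66 -2.755
v -4.254 -1.814 -3.065
v -4.188 -2.011 -3.351
v -3.994 -2.216 -3.563
v -3.707 -2.396 -3.665
v -3.376 -2.517 -3.64
v -3.059 -2.56 -3.491
v -2.809 -2.517 -3.244
v -2.671 -2.395 -2.942
v 3.395 -2.684 0.217
v 3.769 -3.265 0.078
v 2.511 -3.115 -0.358
v 2.885 -3.696 -0.497
v 2.672 -3.563 0.161
v 3.218 -3.296 0.517
v 3.062 -3.084 -0.797
v 3.608 -2.817 -0.441
v 3.563 -3.512 -0.548
v 3.322 -3.808 0.044
v 2.958 -2.572 -0.324
v 2.717 -2.868 0.268
v 1.088 -2.097 -1.171
v 1.774 -2.026 -1.289
v 2.199 -3.073 0.552
v 1.512 -3.143 0.671
v 1.612 -1.652 -1.039
v 2.037 -2.699 0.802
v 1.204 -1.485 -0.85
v 1.629 -2.532 0.991
v 0.742 -1.605 -0.811
v 1.167 -2.652 1.03
v 0.442 -1.955 -0.941
v 0.867 -3.001 0.9
v 0.444 -2.371 -1.178
v 0.868 -3.417 0.663
v 0.747 -2.659 -1.411
v 1.171 -3.705 0.43
v 1.209 -2.684 -1.532
v 1.634 -3.73 0.309
v 1.615 -2.434 -1.484
v 2.04 -3.481 0.357
f 2 1 5
f 2 5 3
f 3 5 6
f 3 6 4
f 5 1 7
f 5 7 6
f 6 7 8
f 6 8 4
f 7 1 9
f 7 9 8
f 8 9 10
f 8 10 4
f 9 1 11
f 9 11 10
f 10 11 12
f 10 12 4
f 11 1 13
f 11 13 12
f 12 13 14
f 12 14 4
f 13 1 15
f 13 15 14
f 14 15 16
f 14 16 4
f 15 1 17
f 15 17 16
f 16 17 18
f 16 18 4
f 17 1 19
f 17 19 18
f 18 19 20
f 18 20 4
f 19 1 2
f 19 2 20
f 20 2 3
f 20 3 4
f 22 24 21
f 25 22 21
f 21 24 23
f 23 25 21
f 22 28 24
f 26 22 25
f 26 28 22
f 24 28 23
f 27 25 23
f 23 28 27
f 27 26 25
f 28 26 27
f 30 29 32
f 30 32 31
f 32 29 33
f 32 33 31
f 33 29 34
f 33 34 31
f 34 29 35
f 34 35 31
f 35 29 36
f 35 36 31
f 36 29 37
f 36 37 31
f 37 29 38
f 37 38 31
f 38 29 39
f 38 39 31
f 39 29 40
f 39 40 31
f 40 29 41
f 40 41 31
f 41 29 42
f 41 42 31
f 42 29 43
f 42 43 31
f 43 29 44
f 43 44 31
f 44 29 45
f 44 45 31
f 45 29 30
f 45 30 31
f 46 57 51
f 46 51 47
f 46 47 53
f 46 53 56
f 46 56 57
f 47 51 55
f 51 57 50
f 57 56 48
f 56 53 52
f 53 47 54
f 49 55 50
f 49 50 48
f 49 48 52
f 49 52 54
f 49 54 55
f 50 55 51
f 48 50 57
f 52 48 56
f 54 52 53
f 55 54 47
f 59 58 62
f 59 62 60
f 60 62 63
f 60 63 61
f 62 58 64
f 62 64 63
f 63 64 65
f 63 65 61
f 64 58 66
f 64 66 65
f 65 66 67
f 65 67 61
f 66 58 68
f 66 68 67
f 67 68 69
f 67 69 61
f 68 58 70
f 68 70 69
f 69 70 71
f 69 71 61
f 70 58 72
f 70 72 71
f 71 72 73
f 71 73 61
f 72 58 74
f 72 74 73
f 73 74 75
f 73 75 61
f 74 58 76
f 74 76 75
f 75 76 77
f 75 77 61
f 76 58 59
f 76 59 77
f 77 59 60
f 77 60 61



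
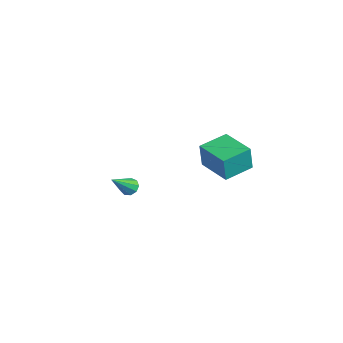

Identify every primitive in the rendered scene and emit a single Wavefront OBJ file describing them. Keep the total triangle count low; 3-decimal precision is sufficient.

v -4.213 2.383 0.471
v -4.107 2.192 1.914
v -4.556 3.98 0.707
v -4.45 3.788 2.151
v -2.37 2.792 0.389
v -2.264 2.6 1.833
v -2.713 4.388 0.626
v -2.607 4.197 2.069
v -1.673 -2.495 1.825
v -1.343 -2.155 2.014
v -1.187 -3.585 2.935
v -1.651 -2.126 2.177
v -1.968 -2.27 2.175
v -2.148 -2.519 2.01
v -2.106 -2.757 1.758
v -1.861 -2.872 1.537
v -1.528 -2.81 1.452
v -1.264 -2.601 1.541
v -1.19 -2.343 1.763
f 2 4 1
f 5 2 1
f 1 4 3
f 3 5 1
f 2 8 4
f 6 2 5
f 6 8 2
f 4 8 3
f 7 5 3
f 3 8 7
f 7 6 5
f 8 6 7
f 10 9 12
f 10 12 11
f 12 9 13
f 12 13 11
f 13 9 14
f 13 14 11
f 14 9 15
f 14 15 11
f 15 9 16
f 15 16 11
f 16 9 17
f 16 17 11
f 17 9 18
f 17 18 11
f 18 9 19
f 18 19 11
f 19 9 10
f 19 10 11



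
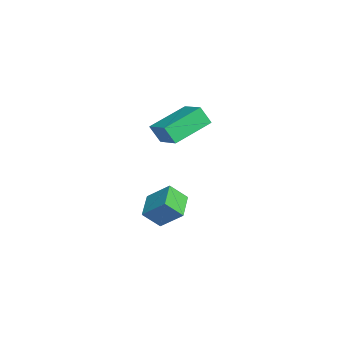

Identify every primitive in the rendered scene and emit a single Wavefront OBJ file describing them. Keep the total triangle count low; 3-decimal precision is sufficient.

v -3.887 2.147 -1.119
v -3.353 3.133 -0.184
v -3.973 2.967 -1.935
v -3.44 3.953 -0.999
v -2.56 1.847 -1.561
v -2.027 2.833 -0.625
v -2.647 2.667 -2.376
v -2.113 3.653 -1.441
v -3.804 4.326 3.619
v -3.937 3.852 4.501
v -2.525 4.903 4.122
v -2.659 4.429 5.004
v -2.781 2.691 2.896
v -2.915 2.217 3.778
v -1.503 3.268 3.399
v -1.636 2.794 4.281
f 2 4 1
f 5 2 1
f 1 4 3
f 3 5 1
f 2 8 4
f 6 2 5
f 6 8 2
f 4 8 3
f 7 5 3
f 3 8 7
f 7 6 5
f 8 6 7
f 10 12 9
f 13 10 9
f 9 12 11
f 11 13 9
f 10 16 12
f 14 10 13
f 14 16 10
f 12 16 11
f 15 13 11
f 11 16 15
f 15 14 13
f 16 14 15



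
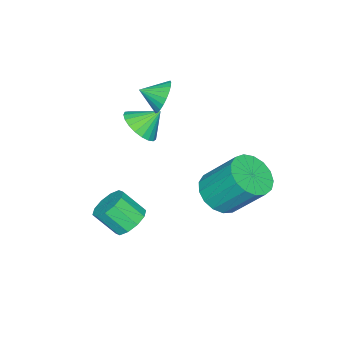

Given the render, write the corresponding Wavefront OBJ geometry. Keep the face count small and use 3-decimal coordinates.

v 0.278 -1.736 -2.688
v 1.062 -1.746 -2.926
v 1.347 -2.635 -1.951
v 0.562 -2.624 -1.712
v 1.009 -1.381 -2.578
v 1.294 -2.27 -1.603
v 0.676 -1.152 -2.272
v 0.961 -2.041 -1.297
v 0.191 -1.146 -2.125
v 0.476 -2.034 -1.149
v -0.261 -1.365 -2.192
v 0.024 -2.253 -1.217
v -0.507 -1.725 -2.449
v -0.222 -2.614 -1.474
v -0.454 -2.09 -2.797
v -0.169 -2.979 -1.822
v -0.121 -2.319 -3.103
v 0.164 -3.208 -2.128
v 0.364 -2.326 -3.251
v 0.649 -3.214 -2.275
v 0.816 -2.107 -3.183
v 1.101 -2.995 -2.208
v -2.676 -3.194 0.539
v -1.861 -2.899 0.876
v -3.244 -2.566 1.361
v -1.942 -2.628 0.613
v -2.15 -2.454 0.337
v -2.449 -2.408 0.096
v -2.787 -2.499 -0.069
v -3.106 -2.709 -0.128
v -3.351 -3.003 -0.072
v -3.479 -3.33 0.089
v -3.468 -3.634 0.329
v -3.32 -3.862 0.604
v -3.061 -3.974 0.869
v -2.736 -3.951 1.076
v -2.4 -3.797 1.19
v -2.112 -3.539 1.192
v -1.921 -3.222 1.081
v -2.895 0.461 -2.212
v -2.129 1.078 -2.633
v -2.319 2.436 -0.99
v -3.085 1.819 -0.568
v -2.562 1.263 -2.836
v -2.751 2.621 -1.193
v -3.07 1.265 -2.896
v -3.259 2.623 -1.253
v -3.539 1.082 -2.799
v -3.728 2.44 -1.156
v -3.86 0.757 -2.567
v -4.049 2.115 -0.924
v -3.96 0.365 -2.254
v -4.149 1.723 -0.611
v -3.816 -0.006 -1.932
v -4.006 1.352 -0.288
v -3.462 -0.27 -1.673
v -3.651 1.088 -0.03
v -2.977 -0.366 -1.537
v -3.166 0.992 0.106
v -2.474 -0.273 -1.557
v -2.663 1.085 0.086
v -2.067 -0.011 -1.726
v -2.257 1.347 -0.083
v -1.85 0.358 -2.006
v -2.04 1.716 -0.363
v -1.873 0.751 -2.334
v -2.062 2.109 -0.691
v -3.008 -2.292 2.523
v -2.454 -2.288 1.891
v -2.552 -3.128 2.917
v -2.301 -2.1 2.112
v -2.255 -1.942 2.395
v -2.324 -1.837 2.698
v -2.497 -1.801 2.974
v -2.748 -1.84 3.182
v -3.038 -1.948 3.289
v -3.324 -2.108 3.279
v -3.562 -2.297 3.155
v -3.715 -2.484 2.934
v -3.761 -2.643 2.651
v -3.692 -2.748 2.348
v -3.519 -2.784 2.072
v -3.268 -2.745 1.865
v -2.977 -2.637 1.757
v -2.692 -2.476 1.767
f 2 1 5
f 2 5 3
f 3 5 6
f 3 6 4
f 5 1 7
f 5 7 6
f 6 7 8
f 6 8 4
f 7 1 9
f 7 9 8
f 8 9 10
f 8 10 4
f 9 1 11
f 9 11 10
f 10 11 12
f 10 12 4
f 11 1 13
f 11 13 12
f 12 13 14
f 12 14 4
f 13 1 15
f 13 15 14
f 14 15 16
f 14 16 4
f 15 1 17
f 15 17 16
f 16 17 18
f 16 18 4
f 17 1 19
f 17 19 18
f 18 19 20
f 18 20 4
f 19 1 21
f 19 21 20
f 20 21 22
f 20 22 4
f 21 1 2
f 21 2 22
f 22 2 3
f 22 3 4
f 24 23 26
f 24 26 25
f 26 23 27
f 26 27 25
f 27 23 28
f 27 28 25
f 28 23 29
f 28 29 25
f 29 23 30
f 29 30 25
f 30 23 31
f 30 31 25
f 31 23 32
f 31 32 25
f 32 23 33
f 32 33 25
f 33 23 34
f 33 34 25
f 34 23 35
f 34 35 25
f 35 23 36
f 35 36 25
f 36 23 37
f 36 37 25
f 37 23 38
f 37 38 25
f 38 23 39
f 38 39 25
f 39 23 24
f 39 24 25
f 41 40 44
f 41 44 42
f 42 44 45
f 42 45 43
f 44 40 46
f 44 46 45
f 45 46 47
f 45 47 43
f 46 40 48
f 46 48 47
f 47 48 49
f 47 49 43
f 48 40 50
f 48 50 49
f 49 50 51
f 49 51 43
f 50 40 52
f 50 52 51
f 51 52 53
f 51 53 43
f 52 40 54
f 52 54 53
f 53 54 55
f 53 55 43
f 54 40 56
f 54 56 55
f 55 56 57
f 55 57 43
f 56 40 58
f 56 58 57
f 57 58 59
f 57 59 43
f 58 40 60
f 58 60 59
f 59 60 61
f 59 61 43
f 60 40 62
f 60 62 61
f 61 62 63
f 61 63 43
f 62 40 64
f 62 64 63
f 63 64 65
f 63 65 43
f 64 40 66
f 64 66 65
f 65 66 67
f 65 67 43
f 66 40 41
f 66 41 67
f 67 41 42
f 67 42 43
f 69 68 71
f 69 71 70
f 71 68 72
f 71 72 70
f 72 68 73
f 72 73 70
f 73 68 74
f 73 74 70
f 74 68 75
f 74 75 70
f 75 68 76
f 75 76 70
f 76 68 77
f 76 77 70
f 77 68 78
f 77 78 70
f 78 68 79
f 78 79 70
f 79 68 80
f 79 80 70
f 80 68 81
f 80 81 70
f 81 68 82
f 81 82 70
f 82 68 83
f 82 83 70
f 83 68 84
f 83 84 70
f 84 68 85
f 84 85 70
f 85 68 69
f 85 69 70



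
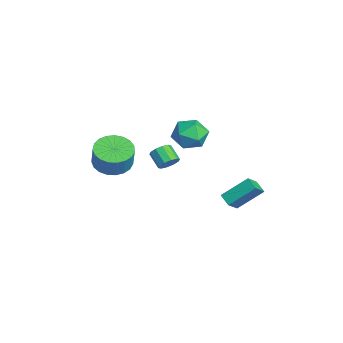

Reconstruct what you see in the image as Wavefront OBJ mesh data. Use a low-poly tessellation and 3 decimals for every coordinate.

v -0.758 -0.099 2.042
v -0.391 -0.067 2.54
v -1.174 -0.369 3.137
v -1.542 -0.401 2.638
v -0.558 0.275 2.494
v -1.341 -0.027 3.091
v -0.801 0.474 2.275
v -1.585 0.172 2.872
v -1.028 0.454 1.967
v -1.812 0.152 2.564
v -1.152 0.223 1.687
v -1.936 -0.079 2.284
v -1.126 -0.131 1.543
v -1.909 -0.433 2.14
v -0.959 -0.473 1.589
v -1.742 -0.775 2.186
v -0.715 -0.672 1.808
v -1.499 -0.974 2.405
v -0.488 -0.652 2.116
v -1.272 -0.954 2.713
v -0.364 -0.421 2.396
v -1.148 -0.723 2.993
v -3.249 2.584 2.613
v -2.463 1.832 2.495
v -4.477 1.348 2.305
v -3.691 0.596 2.187
v -3.889 1.031 3.171
v -3.13 1.795 3.361
v -3.81 1.385 1.439
v -3.051 2.149 1.629
v -2.81 1.091 1.769
v -2.859 0.873 2.84
v -4.081 2.307 1.96
v -4.13 2.089 3.031
v -2.749 -2.698 1.301
v -1.832 -3.155 0.928
v -1.314 -3.158 2.207
v -2.231 -2.702 2.579
v -1.739 -2.713 0.891
v -1.221 -2.716 2.17
v -1.82 -2.268 0.925
v -1.302 -2.272 2.204
v -2.063 -1.898 1.024
v -1.544 -1.901 2.303
v -2.423 -1.666 1.171
v -1.905 -1.67 2.45
v -2.84 -1.613 1.34
v -2.322 -1.616 2.619
v -3.242 -1.747 1.503
v -2.723 -1.751 2.782
v -3.558 -2.046 1.63
v -3.04 -2.049 2.909
v -3.734 -2.458 1.7
v -3.216 -2.461 2.979
v -3.74 -2.911 1.702
v -3.222 -2.914 2.981
v -3.575 -3.327 1.633
v -3.057 -3.331 2.912
v -3.267 -3.635 1.508
v -2.748 -3.638 2.787
v -2.869 -3.781 1.346
v -2.351 -3.784 2.625
v -2.451 -3.739 1.177
v -1.932 -3.743 2.456
v -2.084 -3.518 1.029
v -1.566 -3.521 2.308
v -0.9 3.566 -2.015
v -1.592 3.324 -1.672
v -0.827 4.996 -0.859
v -1.52 4.754 -0.516
v -0.32 2.946 -1.284
v -1.013 2.704 -0.941
v -0.248 4.376 -0.128
v -0.94 4.134 0.215
f 2 1 5
f 2 5 3
f 3 5 6
f 3 6 4
f 5 1 7
f 5 7 6
f 6 7 8
f 6 8 4
f 7 1 9
f 7 9 8
f 8 9 10
f 8 10 4
f 9 1 11
f 9 11 10
f 10 11 12
f 10 12 4
f 11 1 13
f 11 13 12
f 12 13 14
f 12 14 4
f 13 1 15
f 13 15 14
f 14 15 16
f 14 16 4
f 15 1 17
f 15 17 16
f 16 17 18
f 16 18 4
f 17 1 19
f 17 19 18
f 18 19 20
f 18 20 4
f 19 1 21
f 19 21 20
f 20 21 22
f 20 22 4
f 21 1 2
f 21 2 22
f 22 2 3
f 22 3 4
f 23 34 28
f 23 28 24
f 23 24 30
f 23 30 33
f 23 33 34
f 24 28 32
f 28 34 27
f 34 33 25
f 33 30 29
f 30 24 31
f 26 32 27
f 26 27 25
f 26 25 29
f 26 29 31
f 26 31 32
f 27 32 28
f 25 27 34
f 29 25 33
f 31 29 30
f 32 31 24
f 36 35 39
f 36 39 37
f 37 39 40
f 37 40 38
f 39 35 41
f 39 41 40
f 40 41 42
f 40 42 38
f 41 35 43
f 41 43 42
f 42 43 44
f 42 44 38
f 43 35 45
f 43 45 44
f 44 45 46
f 44 46 38
f 45 35 47
f 45 47 46
f 46 47 48
f 46 48 38
f 47 35 49
f 47 49 48
f 48 49 50
f 48 50 38
f 49 35 51
f 49 51 50
f 50 51 52
f 50 52 38
f 51 35 53
f 51 53 52
f 52 53 54
f 52 54 38
f 53 35 55
f 53 55 54
f 54 55 56
f 54 56 38
f 55 35 57
f 55 57 56
f 56 57 58
f 56 58 38
f 57 35 59
f 57 59 58
f 58 59 60
f 58 60 38
f 59 35 61
f 59 61 60
f 60 61 62
f 60 62 38
f 61 35 63
f 61 63 62
f 62 63 64
f 62 64 38
f 63 35 65
f 63 65 64
f 64 65 66
f 64 66 38
f 65 35 36
f 65 36 66
f 66 36 37
f 66 37 38
f 68 70 67
f 71 68 67
f 67 70 69
f 69 71 67
f 68 74 70
f 72 68 71
f 72 74 68
f 70 74 69
f 73 71 69
f 69 74 73
f 73 72 71
f 74 72 73



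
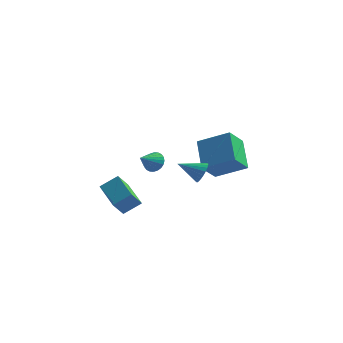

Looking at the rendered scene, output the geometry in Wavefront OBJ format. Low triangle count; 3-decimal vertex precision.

v 1.559 2.597 -0.516
v 1.249 1.429 0.548
v 0.66 4.029 0.796
v 0.35 2.861 1.859
v 3.35 2.919 0.361
v 3.04 1.751 1.424
v 2.451 4.351 1.672
v 2.141 3.183 2.736
v -0.882 -3.913 -0.922
v -1.145 -4.585 -0.039
v -2.267 -2.653 -0.376
v -2.53 -3.324 0.507
v -0.09 -3.336 -0.247
v -0.353 -4.007 0.636
v -1.475 -2.075 0.299
v -1.738 -2.747 1.182
v -2.162 2.69 -0.112
v -1.5 2.628 0.137
v -2.518 1.63 0.572
v -1.616 2.791 0.329
v -1.814 2.939 0.454
v -2.066 3.048 0.493
v -2.332 3.103 0.44
v -2.572 3.095 0.302
v -2.75 3.025 0.102
v -2.839 2.904 -0.131
v -2.824 2.751 -0.362
v -2.709 2.588 -0.554
v -2.51 2.44 -0.679
v -2.259 2.331 -0.717
v -1.992 2.276 -0.664
v -1.752 2.284 -0.526
v -1.574 2.354 -0.326
v -1.486 2.475 -0.093
v 3.309 -3.318 2.631
v 3.691 -3.572 3.146
v 2.151 -3.802 3.249
v 3.637 -3.325 3.238
v 3.533 -3.077 3.237
v 3.395 -2.865 3.144
v 3.244 -2.723 2.973
v 3.103 -2.671 2.75
v 2.993 -2.717 2.508
v 2.932 -2.855 2.285
v 2.928 -3.064 2.115
v 2.982 -3.311 2.023
v 3.086 -3.559 2.024
v 3.224 -3.771 2.117
v 3.375 -3.914 2.288
v 3.516 -3.966 2.512
v 3.626 -3.919 2.753
v 3.687 -3.781 2.976
f 2 4 1
f 5 2 1
f 1 4 3
f 3 5 1
f 2 8 4
f 6 2 5
f 6 8 2
f 4 8 3
f 7 5 3
f 3 8 7
f 7 6 5
f 8 6 7
f 10 12 9
f 13 10 9
f 9 12 11
f 11 13 9
f 10 16 12
f 14 10 13
f 14 16 10
f 12 16 11
f 15 13 11
f 11 16 15
f 15 14 13
f 16 14 15
f 18 17 20
f 18 20 19
f 20 17 21
f 20 21 19
f 21 17 22
f 21 22 19
f 22 17 23
f 22 23 19
f 23 17 24
f 23 24 19
f 24 17 25
f 24 25 19
f 25 17 26
f 25 26 19
f 26 17 27
f 26 27 19
f 27 17 28
f 27 28 19
f 28 17 29
f 28 29 19
f 29 17 30
f 29 30 19
f 30 17 31
f 30 31 19
f 31 17 32
f 31 32 19
f 32 17 33
f 32 33 19
f 33 17 34
f 33 34 19
f 34 17 18
f 34 18 19
f 36 35 38
f 36 38 37
f 38 35 39
f 38 39 37
f 39 35 40
f 39 40 37
f 40 35 41
f 40 41 37
f 41 35 42
f 41 42 37
f 42 35 43
f 42 43 37
f 43 35 44
f 43 44 37
f 44 35 45
f 44 45 37
f 45 35 46
f 45 46 37
f 46 35 47
f 46 47 37
f 47 35 48
f 47 48 37
f 48 35 49
f 48 49 37
f 49 35 50
f 49 50 37
f 50 35 51
f 50 51 37
f 51 35 52
f 51 52 37
f 52 35 36
f 52 36 37



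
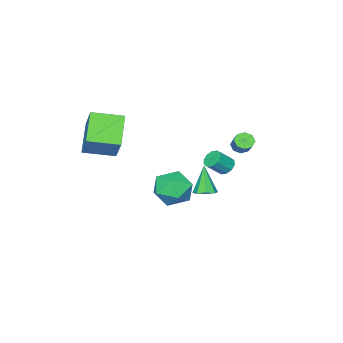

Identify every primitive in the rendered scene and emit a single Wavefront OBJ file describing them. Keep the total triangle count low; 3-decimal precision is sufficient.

v 2.647 1.661 0.464
v 3.601 1.054 0.975
v 2.599 0.326 -1.035
v 3.553 -0.281 -0.524
v 2.444 -0.289 0.032
v 2.473 0.536 0.958
v 3.727 0.844 -1.018
v 3.756 1.669 -0.092
v 4.268 0.549 0.059
v 3.475 -0.151 0.707
v 2.725 1.531 -0.767
v 1.932 0.831 -0.119
v -2.706 -2.111 -3.982
v -2.185 -2.608 -3.984
v -3.194 -2.629 -2.198
v -2.011 -2.12 -3.794
v -2.244 -1.627 -3.714
v -2.748 -1.417 -3.791
v -3.227 -1.613 -3.979
v -3.401 -2.101 -4.169
v -3.168 -2.594 -4.249
v -2.665 -2.804 -4.172
v -0.522 2.273 2.368
v -0.014 2.171 2.13
v 0.489 2.846 2.913
v -0.018 2.947 3.152
v -0.213 2.519 1.958
v 0.291 3.194 2.741
v -0.593 2.723 2.026
v -0.089 3.398 2.809
v -0.931 2.663 2.295
v -0.427 3.338 3.078
v -1.029 2.374 2.607
v -0.526 3.049 3.39
v -0.831 2.026 2.779
v -0.327 2.701 3.562
v -0.451 1.822 2.711
v 0.053 2.497 3.494
v -0.113 1.882 2.442
v 0.391 2.557 3.225
v -3.075 -0.888 -1.528
v -2.614 -0.85 -1.97
v -1.804 -1.193 -1.154
v -2.265 -1.232 -0.712
v -2.643 -0.498 -1.793
v -1.833 -0.841 -0.977
v -2.837 -0.294 -1.514
v -2.027 -0.638 -0.698
v -3.122 -0.318 -1.241
v -2.312 -0.661 -0.425
v -3.389 -0.56 -1.078
v -2.579 -0.903 -0.262
v -3.536 -0.927 -1.086
v -2.726 -1.27 -0.27
v -3.507 -1.279 -1.263
v -2.697 -1.622 -0.447
v -3.313 -1.482 -1.542
v -2.503 -1.826 -0.726
v -3.028 -1.459 -1.815
v -2.218 -1.802 -0.999
v -2.761 -1.217 -1.978
v -1.951 -1.56 -1.162
v 2.149 -4.051 2.506
v 2.923 -2.912 4.104
v 3.473 -3.087 1.176
v 4.248 -1.947 2.774
v 3.432 -5.373 2.826
v 4.207 -4.233 4.424
v 4.757 -4.408 1.496
v 5.531 -3.269 3.094
f 1 12 6
f 1 6 2
f 1 2 8
f 1 8 11
f 1 11 12
f 2 6 10
f 6 12 5
f 12 11 3
f 11 8 7
f 8 2 9
f 4 10 5
f 4 5 3
f 4 3 7
f 4 7 9
f 4 9 10
f 5 10 6
f 3 5 12
f 7 3 11
f 9 7 8
f 10 9 2
f 14 13 16
f 14 16 15
f 16 13 17
f 16 17 15
f 17 13 18
f 17 18 15
f 18 13 19
f 18 19 15
f 19 13 20
f 19 20 15
f 20 13 21
f 20 21 15
f 21 13 22
f 21 22 15
f 22 13 14
f 22 14 15
f 24 23 27
f 24 27 25
f 25 27 28
f 25 28 26
f 27 23 29
f 27 29 28
f 28 29 30
f 28 30 26
f 29 23 31
f 29 31 30
f 30 31 32
f 30 32 26
f 31 23 33
f 31 33 32
f 32 33 34
f 32 34 26
f 33 23 35
f 33 35 34
f 34 35 36
f 34 36 26
f 35 23 37
f 35 37 36
f 36 37 38
f 36 38 26
f 37 23 39
f 37 39 38
f 38 39 40
f 38 40 26
f 39 23 24
f 39 24 40
f 40 24 25
f 40 25 26
f 42 41 45
f 42 45 43
f 43 45 46
f 43 46 44
f 45 41 47
f 45 47 46
f 46 47 48
f 46 48 44
f 47 41 49
f 47 49 48
f 48 49 50
f 48 50 44
f 49 41 51
f 49 51 50
f 50 51 52
f 50 52 44
f 51 41 53
f 51 53 52
f 52 53 54
f 52 54 44
f 53 41 55
f 53 55 54
f 54 55 56
f 54 56 44
f 55 41 57
f 55 57 56
f 56 57 58
f 56 58 44
f 57 41 59
f 57 59 58
f 58 59 60
f 58 60 44
f 59 41 61
f 59 61 60
f 60 61 62
f 60 62 44
f 61 41 42
f 61 42 62
f 62 42 43
f 62 43 44
f 64 66 63
f 67 64 63
f 63 66 65
f 65 67 63
f 64 70 66
f 68 64 67
f 68 70 64
f 66 70 65
f 69 67 65
f 65 70 69
f 69 68 67
f 70 68 69



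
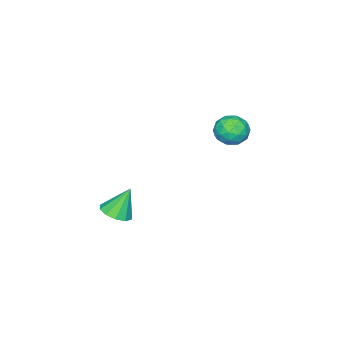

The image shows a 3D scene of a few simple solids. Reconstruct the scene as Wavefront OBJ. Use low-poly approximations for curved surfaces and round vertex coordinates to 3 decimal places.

v -4.841 2.323 3.857
v -3.886 2.858 3.715
v -3.994 0.762 3.665
v -3.039 1.297 3.523
v -3.531 1.299 4.511
v -4.054 2.264 4.63
v -3.826 1.356 2.75
v -4.349 2.321 2.869
v -3.258 2.261 3.031
v -3.076 2.225 4.119
v -4.804 1.395 3.261
v -4.622 1.359 4.349
v -4.438 2.728 3.803
v -3.442 0.892 3.577
v -3.732 0.893 4.158
v -3.17 1.208 4.074
v -4.537 2.378 4.341
v -3.975 2.693 4.257
v -3.767 1.776 4.725
v -3.905 0.927 3.123
v -3.343 1.242 3.039
v -4.71 2.412 3.306
v -4.148 2.727 3.222
v -4.113 1.844 2.655
v -3.507 2.691 3.317
v -3.01 1.774 3.204
v -3.472 1.809 2.75
v -3.78 2.376 2.82
v -3.401 2.67 3.957
v -2.903 1.753 3.844
v -3.192 1.754 4.425
v -3.5 2.321 4.495
v -3.032 2.319 3.555
v -4.977 1.867 3.536
v -4.479 0.95 3.423
v -4.38 1.299 2.885
v -4.688 1.866 2.955
v -4.87 1.846 4.176
v -4.373 0.929 4.063
v -4.1 1.244 4.56
v -4.408 1.811 4.63
v -4.848 1.301 3.825
v 3.3 -0.682 -0.053
v 4.014 -1.215 0.379
v 2.6 -0.218 1.673
v 4.22 -0.643 0.309
v 4.075 -0.086 0.101
v 3.634 0.243 -0.167
v 3.065 0.219 -0.391
v 2.586 -0.15 -0.486
v 2.379 -0.721 -0.416
v 2.524 -1.278 -0.207
v 2.965 -1.607 0.06
v 3.534 -1.583 0.284
f 1 38 17
f 38 12 41
f 17 41 6
f 38 41 17
f 1 17 13
f 17 6 18
f 13 18 2
f 17 18 13
f 1 13 22
f 13 2 23
f 22 23 8
f 13 23 22
f 1 22 34
f 22 8 37
f 34 37 11
f 22 37 34
f 1 34 38
f 34 11 42
f 38 42 12
f 34 42 38
f 2 18 29
f 18 6 32
f 29 32 10
f 18 32 29
f 6 41 19
f 41 12 40
f 19 40 5
f 41 40 19
f 12 42 39
f 42 11 35
f 39 35 3
f 42 35 39
f 11 37 36
f 37 8 24
f 36 24 7
f 37 24 36
f 8 23 28
f 23 2 25
f 28 25 9
f 23 25 28
f 4 30 16
f 30 10 31
f 16 31 5
f 30 31 16
f 4 16 14
f 16 5 15
f 14 15 3
f 16 15 14
f 4 14 21
f 14 3 20
f 21 20 7
f 14 20 21
f 4 21 26
f 21 7 27
f 26 27 9
f 21 27 26
f 4 26 30
f 26 9 33
f 30 33 10
f 26 33 30
f 5 31 19
f 31 10 32
f 19 32 6
f 31 32 19
f 3 15 39
f 15 5 40
f 39 40 12
f 15 40 39
f 7 20 36
f 20 3 35
f 36 35 11
f 20 35 36
f 9 27 28
f 27 7 24
f 28 24 8
f 27 24 28
f 10 33 29
f 33 9 25
f 29 25 2
f 33 25 29
f 44 43 46
f 44 46 45
f 46 43 47
f 46 47 45
f 47 43 48
f 47 48 45
f 48 43 49
f 48 49 45
f 49 43 50
f 49 50 45
f 50 43 51
f 50 51 45
f 51 43 52
f 51 52 45
f 52 43 53
f 52 53 45
f 53 43 54
f 53 54 45
f 54 43 44
f 54 44 45



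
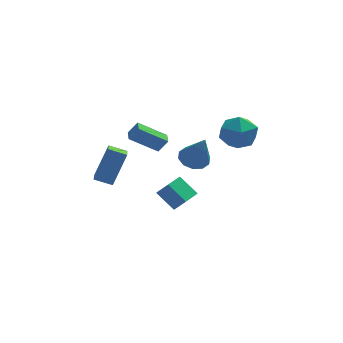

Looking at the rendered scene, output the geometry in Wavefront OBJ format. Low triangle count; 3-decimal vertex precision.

v 3.102 1.628 1.537
v 3.763 1.524 2.582
v 2.517 -0.284 1.718
v 3.178 -0.388 2.763
v 2.162 0.324 2.74
v 2.523 1.505 2.628
v 3.757 -0.265 1.672
v 4.118 0.916 1.56
v 4.168 0.354 2.665
v 3.182 0.718 3.325
v 3.098 0.522 0.975
v 2.112 0.886 1.635
v -3.879 -4.982 1.974
v -4.84 -4.783 2.319
v -3.806 -3.319 1.215
v -4.766 -3.119 1.56
v -3.094 -4.221 3.72
v -4.054 -4.021 4.065
v -3.02 -2.557 2.961
v -3.981 -2.358 3.306
v 0.237 -0.279 -2.683
v -0.687 0.423 -1.733
v -0.392 0.191 -3.642
v -1.316 0.894 -2.693
v 0.936 0.646 -2.687
v 0.012 1.349 -1.738
v 0.307 1.117 -3.647
v -0.617 1.819 -2.697
v -2.718 2.827 0.522
v -2.167 2.81 1.32
v -2.731 3.626 0.548
v -2.18 3.609 1.347
v -1.08 2.891 -0.607
v -0.529 2.874 0.192
v -1.093 3.69 -0.58
v -0.542 3.673 0.218
v 0.45 -2.888 2.489
v 1.215 -3.173 2.161
v 0.95 -3.732 4.391
v 1.294 -2.674 2.362
v 1.05 -2.257 2.611
v 0.578 -2.08 2.814
v 0.056 -2.212 2.893
v -0.315 -2.603 2.817
v -0.394 -3.102 2.616
v -0.151 -3.519 2.367
v 0.322 -3.696 2.164
v 0.844 -3.563 2.086
f 1 12 6
f 1 6 2
f 1 2 8
f 1 8 11
f 1 11 12
f 2 6 10
f 6 12 5
f 12 11 3
f 11 8 7
f 8 2 9
f 4 10 5
f 4 5 3
f 4 3 7
f 4 7 9
f 4 9 10
f 5 10 6
f 3 5 12
f 7 3 11
f 9 7 8
f 10 9 2
f 14 16 13
f 17 14 13
f 13 16 15
f 15 17 13
f 14 20 16
f 18 14 17
f 18 20 14
f 16 20 15
f 19 17 15
f 15 20 19
f 19 18 17
f 20 18 19
f 22 24 21
f 25 22 21
f 21 24 23
f 23 25 21
f 22 28 24
f 26 22 25
f 26 28 22
f 24 28 23
f 27 25 23
f 23 28 27
f 27 26 25
f 28 26 27
f 30 32 29
f 33 30 29
f 29 32 31
f 31 33 29
f 30 36 32
f 34 30 33
f 34 36 30
f 32 36 31
f 35 33 31
f 31 36 35
f 35 34 33
f 36 34 35
f 38 37 40
f 38 40 39
f 40 37 41
f 40 41 39
f 41 37 42
f 41 42 39
f 42 37 43
f 42 43 39
f 43 37 44
f 43 44 39
f 44 37 45
f 44 45 39
f 45 37 46
f 45 46 39
f 46 37 47
f 46 47 39
f 47 37 48
f 47 48 39
f 48 37 38
f 48 38 39



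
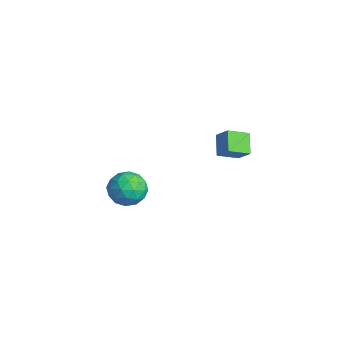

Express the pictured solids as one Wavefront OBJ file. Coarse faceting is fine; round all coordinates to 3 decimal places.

v -3.629 0.292 -3.273
v -2.849 -0.37 -2.591
v -4.151 -1.35 -4.269
v -3.371 -2.012 -3.587
v -4.385 -1.539 -3.076
v -4.062 -0.524 -2.461
v -2.938 -1.196 -4.399
v -2.615 -0.181 -3.784
v -2.421 -1.29 -3.287
v -3.315 -1.501 -2.469
v -3.685 -0.219 -4.391
v -4.579 -0.43 -3.573
v -3.193 0.106 -2.845
v -3.807 -1.826 -4.015
v -4.403 -1.547 -3.715
v -3.944 -1.936 -3.314
v -3.907 0.015 -2.768
v -3.448 -0.374 -2.367
v -4.35 -1.061 -2.652
v -3.552 -1.346 -4.493
v -3.093 -1.735 -4.092
v -3.056 0.216 -3.546
v -2.597 -0.173 -3.145
v -2.65 -0.659 -4.208
v -2.483 -0.824 -2.853
v -2.79 -1.79 -3.438
v -2.535 -1.31 -3.916
v -2.346 -0.713 -3.554
v -3.009 -0.949 -2.372
v -3.315 -1.914 -2.957
v -3.911 -1.636 -2.657
v -3.722 -1.039 -2.295
v -2.757 -1.489 -2.781
v -3.685 0.194 -3.903
v -3.991 -0.771 -4.488
v -3.278 -0.681 -4.565
v -3.089 -0.084 -4.203
v -4.21 0.07 -3.422
v -4.517 -0.896 -4.007
v -4.654 -1.007 -3.306
v -4.465 -0.41 -2.944
v -4.243 -0.231 -4.079
v 2.563 3.137 2.318
v 2.521 1.905 2.842
v 1.551 3.522 3.141
v 1.509 2.29 3.665
v 3.331 3.45 3.115
v 3.289 2.218 3.639
v 2.319 3.835 3.938
v 2.277 2.603 4.462
f 1 38 17
f 38 12 41
f 17 41 6
f 38 41 17
f 1 17 13
f 17 6 18
f 13 18 2
f 17 18 13
f 1 13 22
f 13 2 23
f 22 23 8
f 13 23 22
f 1 22 34
f 22 8 37
f 34 37 11
f 22 37 34
f 1 34 38
f 34 11 42
f 38 42 12
f 34 42 38
f 2 18 29
f 18 6 32
f 29 32 10
f 18 32 29
f 6 41 19
f 41 12 40
f 19 40 5
f 41 40 19
f 12 42 39
f 42 11 35
f 39 35 3
f 42 35 39
f 11 37 36
f 37 8 24
f 36 24 7
f 37 24 36
f 8 23 28
f 23 2 25
f 28 25 9
f 23 25 28
f 4 30 16
f 30 10 31
f 16 31 5
f 30 31 16
f 4 16 14
f 16 5 15
f 14 15 3
f 16 15 14
f 4 14 21
f 14 3 20
f 21 20 7
f 14 20 21
f 4 21 26
f 21 7 27
f 26 27 9
f 21 27 26
f 4 26 30
f 26 9 33
f 30 33 10
f 26 33 30
f 5 31 19
f 31 10 32
f 19 32 6
f 31 32 19
f 3 15 39
f 15 5 40
f 39 40 12
f 15 40 39
f 7 20 36
f 20 3 35
f 36 35 11
f 20 35 36
f 9 27 28
f 27 7 24
f 28 24 8
f 27 24 28
f 10 33 29
f 33 9 25
f 29 25 2
f 33 25 29
f 44 46 43
f 47 44 43
f 43 46 45
f 45 47 43
f 44 50 46
f 48 44 47
f 48 50 44
f 46 50 45
f 49 47 45
f 45 50 49
f 49 48 47
f 50 48 49

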